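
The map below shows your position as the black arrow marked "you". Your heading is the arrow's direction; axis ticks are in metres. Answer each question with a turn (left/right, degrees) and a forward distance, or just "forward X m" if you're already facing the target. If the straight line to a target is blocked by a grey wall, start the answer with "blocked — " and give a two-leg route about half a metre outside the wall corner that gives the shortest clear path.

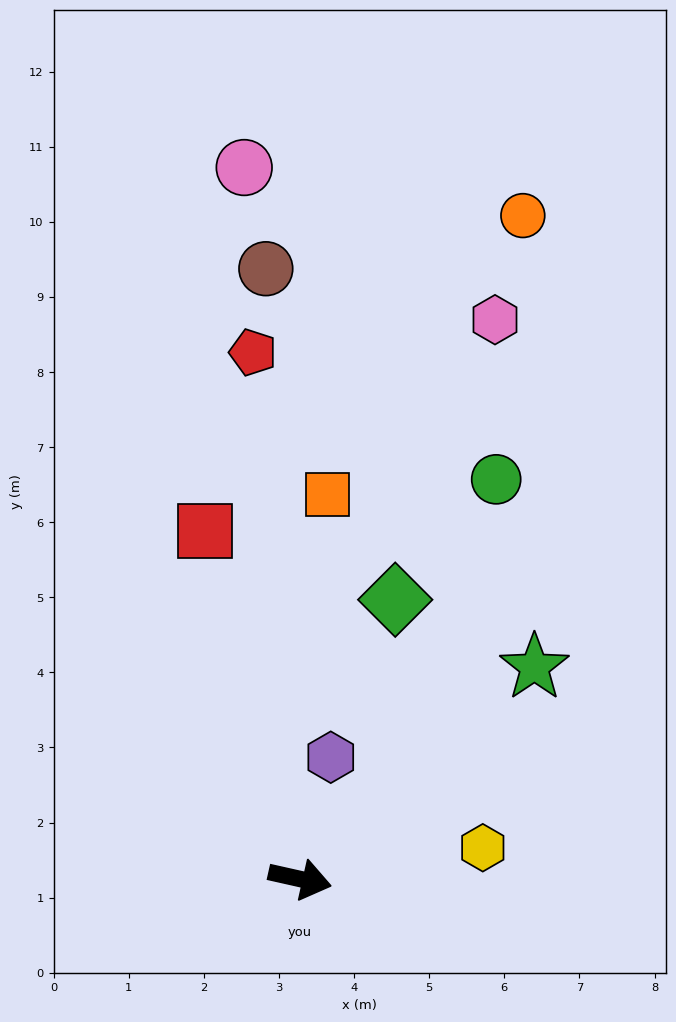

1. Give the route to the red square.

turn left 118°, forward 4.8 m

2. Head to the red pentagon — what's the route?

turn left 108°, forward 7.0 m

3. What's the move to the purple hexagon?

turn left 88°, forward 1.7 m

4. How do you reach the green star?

turn left 55°, forward 4.2 m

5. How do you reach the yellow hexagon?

turn left 22°, forward 2.5 m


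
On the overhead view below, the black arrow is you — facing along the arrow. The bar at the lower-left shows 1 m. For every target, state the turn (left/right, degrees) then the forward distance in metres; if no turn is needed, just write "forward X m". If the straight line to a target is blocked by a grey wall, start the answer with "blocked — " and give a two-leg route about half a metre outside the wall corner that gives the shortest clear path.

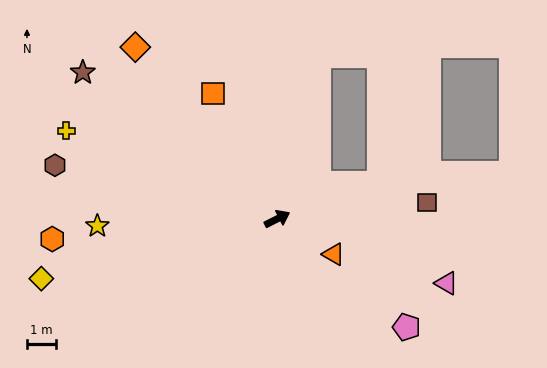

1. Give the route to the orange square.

turn left 90°, forward 4.8 m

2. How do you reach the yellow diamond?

turn left 167°, forward 8.3 m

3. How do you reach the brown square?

turn right 21°, forward 5.1 m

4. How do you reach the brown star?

turn left 116°, forward 8.3 m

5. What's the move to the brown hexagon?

turn left 140°, forward 7.8 m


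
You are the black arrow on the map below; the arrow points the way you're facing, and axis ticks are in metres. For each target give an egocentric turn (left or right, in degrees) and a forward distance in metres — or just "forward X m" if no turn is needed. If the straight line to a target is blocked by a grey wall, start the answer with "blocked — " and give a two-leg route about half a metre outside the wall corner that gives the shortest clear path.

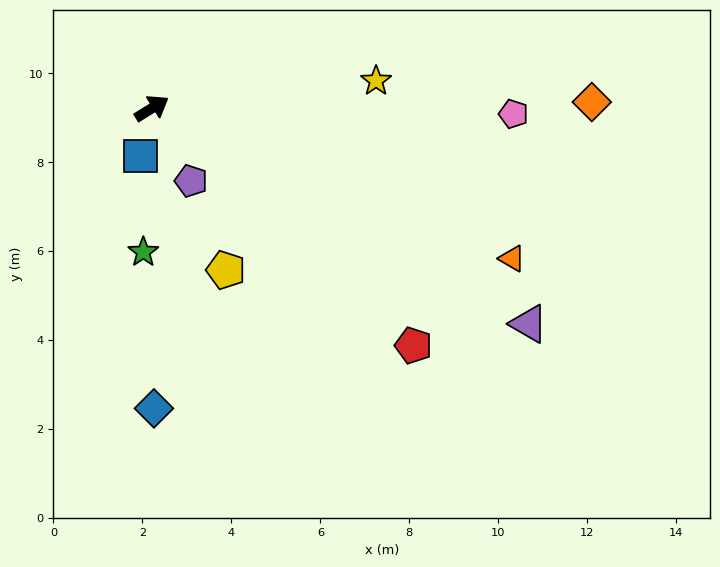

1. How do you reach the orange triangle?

turn right 54°, forward 8.8 m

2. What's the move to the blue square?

turn right 135°, forward 1.1 m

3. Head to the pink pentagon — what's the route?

turn right 33°, forward 8.1 m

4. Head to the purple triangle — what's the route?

turn right 62°, forward 9.8 m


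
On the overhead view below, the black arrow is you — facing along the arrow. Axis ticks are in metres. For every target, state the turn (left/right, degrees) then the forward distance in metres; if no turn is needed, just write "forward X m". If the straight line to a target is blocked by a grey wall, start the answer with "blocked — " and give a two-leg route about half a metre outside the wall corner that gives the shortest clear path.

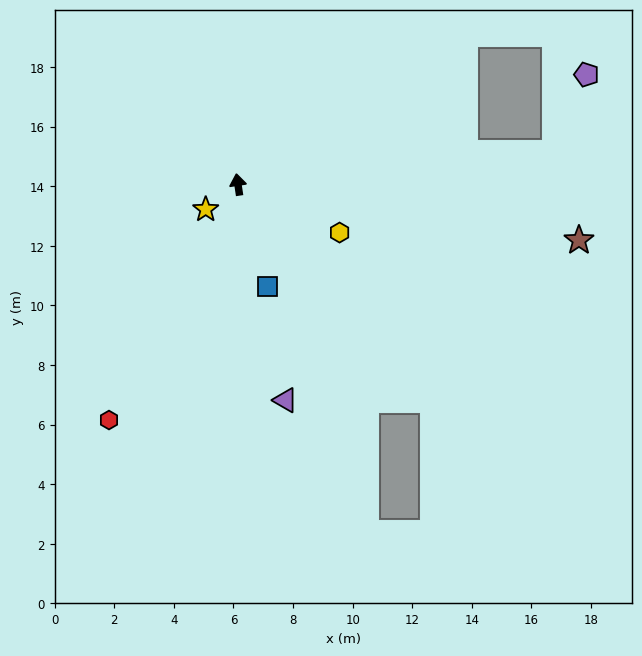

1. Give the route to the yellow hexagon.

turn right 124°, forward 3.8 m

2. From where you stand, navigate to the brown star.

turn right 108°, forward 11.6 m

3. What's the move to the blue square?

turn right 172°, forward 3.6 m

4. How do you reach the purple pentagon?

blocked — turn right 93°, forward 10.7 m, then turn left 62°, forward 2.8 m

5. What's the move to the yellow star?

turn left 119°, forward 1.4 m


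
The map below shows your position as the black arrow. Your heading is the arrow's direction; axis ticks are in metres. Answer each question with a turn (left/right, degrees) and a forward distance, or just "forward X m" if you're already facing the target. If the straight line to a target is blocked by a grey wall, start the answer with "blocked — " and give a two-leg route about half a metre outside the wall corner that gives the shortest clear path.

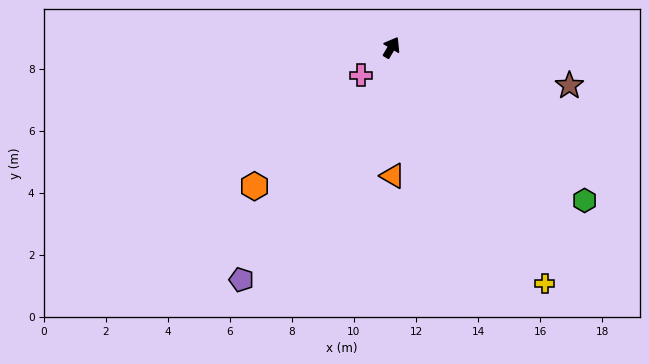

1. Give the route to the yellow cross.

turn right 116°, forward 9.1 m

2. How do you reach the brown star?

turn right 72°, forward 5.9 m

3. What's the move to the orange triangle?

turn right 149°, forward 4.1 m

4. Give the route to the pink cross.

turn left 163°, forward 1.3 m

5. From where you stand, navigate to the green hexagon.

turn right 98°, forward 7.9 m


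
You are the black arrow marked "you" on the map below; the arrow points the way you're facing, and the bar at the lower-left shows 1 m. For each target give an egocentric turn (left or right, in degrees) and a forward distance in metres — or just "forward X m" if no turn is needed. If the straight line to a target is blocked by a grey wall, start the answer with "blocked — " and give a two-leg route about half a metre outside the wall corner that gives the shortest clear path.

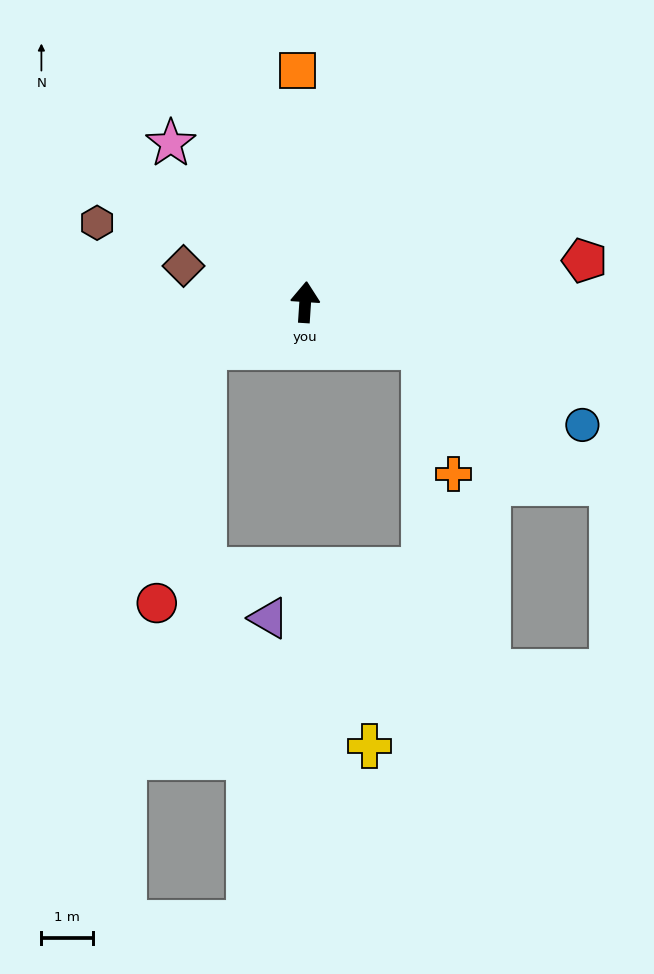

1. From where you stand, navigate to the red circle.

blocked — turn left 118°, forward 2.2 m, then turn left 55°, forward 5.1 m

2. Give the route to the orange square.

turn left 6°, forward 4.5 m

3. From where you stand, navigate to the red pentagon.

turn right 78°, forward 5.5 m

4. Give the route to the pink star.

turn left 44°, forward 4.1 m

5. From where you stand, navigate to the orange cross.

blocked — turn right 107°, forward 2.5 m, then turn right 56°, forward 2.5 m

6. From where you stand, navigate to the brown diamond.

turn left 77°, forward 2.5 m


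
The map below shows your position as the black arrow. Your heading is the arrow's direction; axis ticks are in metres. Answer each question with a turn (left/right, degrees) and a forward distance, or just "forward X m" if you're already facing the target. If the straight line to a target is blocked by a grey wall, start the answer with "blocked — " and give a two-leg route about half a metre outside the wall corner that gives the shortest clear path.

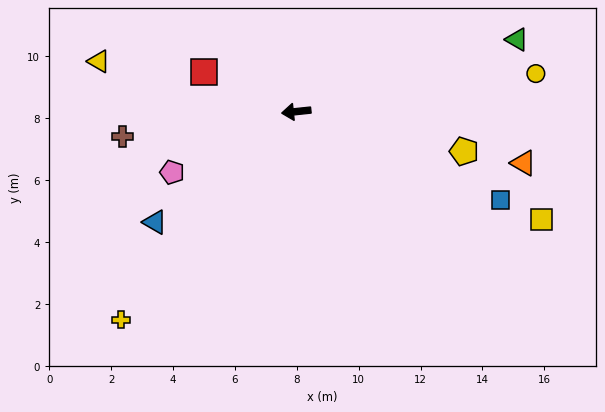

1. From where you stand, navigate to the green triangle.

turn right 168°, forward 7.5 m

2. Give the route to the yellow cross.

turn left 44°, forward 8.8 m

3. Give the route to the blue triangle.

turn left 32°, forward 5.8 m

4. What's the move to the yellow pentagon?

turn left 161°, forward 5.6 m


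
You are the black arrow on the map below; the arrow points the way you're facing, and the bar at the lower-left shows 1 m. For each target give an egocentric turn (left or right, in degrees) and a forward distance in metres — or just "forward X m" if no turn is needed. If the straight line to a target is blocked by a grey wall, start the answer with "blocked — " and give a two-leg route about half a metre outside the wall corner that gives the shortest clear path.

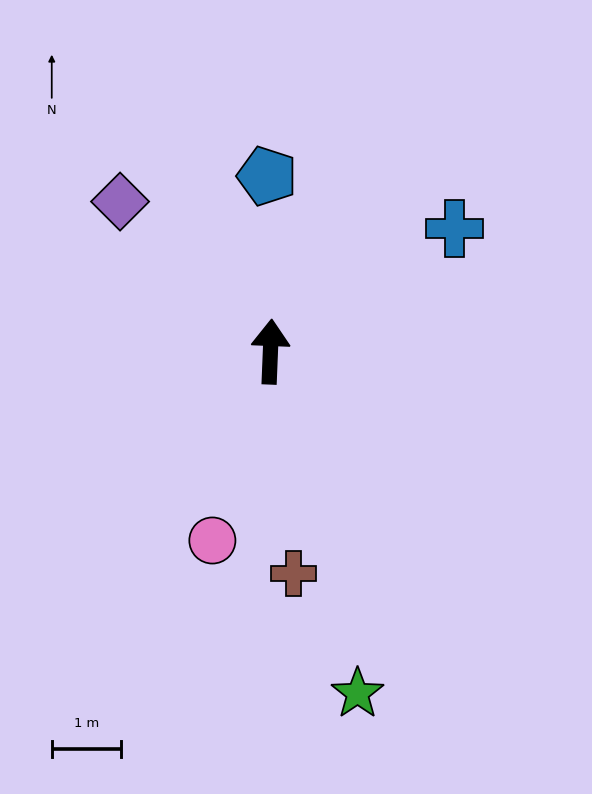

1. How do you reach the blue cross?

turn right 54°, forward 3.2 m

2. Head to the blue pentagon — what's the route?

turn left 3°, forward 2.5 m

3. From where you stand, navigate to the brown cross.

turn right 172°, forward 3.2 m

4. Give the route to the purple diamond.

turn left 47°, forward 3.1 m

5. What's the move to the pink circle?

turn left 165°, forward 2.9 m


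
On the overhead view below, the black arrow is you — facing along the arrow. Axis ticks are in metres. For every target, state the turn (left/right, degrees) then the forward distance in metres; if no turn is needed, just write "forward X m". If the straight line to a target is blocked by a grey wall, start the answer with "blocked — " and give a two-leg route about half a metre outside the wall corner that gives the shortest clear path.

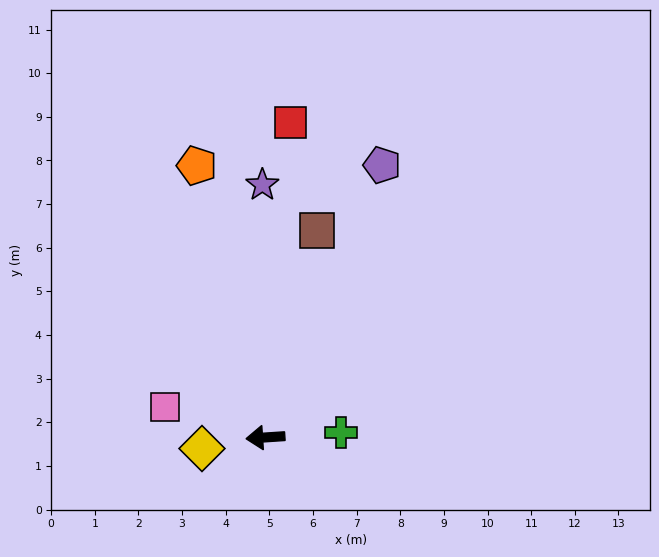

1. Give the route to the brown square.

turn right 108°, forward 4.9 m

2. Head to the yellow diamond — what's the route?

turn left 6°, forward 1.5 m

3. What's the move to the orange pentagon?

turn right 80°, forward 6.4 m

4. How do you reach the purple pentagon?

turn right 117°, forward 6.8 m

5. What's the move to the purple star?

turn right 93°, forward 5.8 m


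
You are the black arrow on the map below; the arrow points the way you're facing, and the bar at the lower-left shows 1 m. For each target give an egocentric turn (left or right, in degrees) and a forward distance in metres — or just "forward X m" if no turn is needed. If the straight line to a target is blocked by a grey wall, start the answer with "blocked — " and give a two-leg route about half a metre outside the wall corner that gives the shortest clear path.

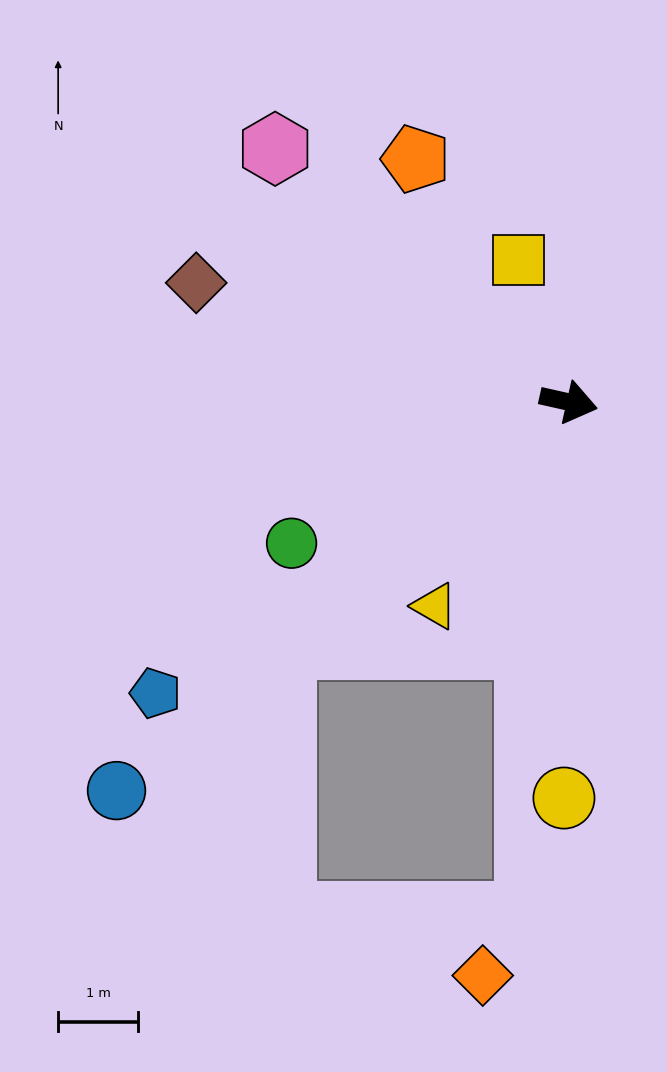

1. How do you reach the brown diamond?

turn left 175°, forward 4.9 m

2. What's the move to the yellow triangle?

turn right 111°, forward 3.1 m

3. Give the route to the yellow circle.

turn right 78°, forward 5.0 m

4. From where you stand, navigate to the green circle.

turn right 140°, forward 3.9 m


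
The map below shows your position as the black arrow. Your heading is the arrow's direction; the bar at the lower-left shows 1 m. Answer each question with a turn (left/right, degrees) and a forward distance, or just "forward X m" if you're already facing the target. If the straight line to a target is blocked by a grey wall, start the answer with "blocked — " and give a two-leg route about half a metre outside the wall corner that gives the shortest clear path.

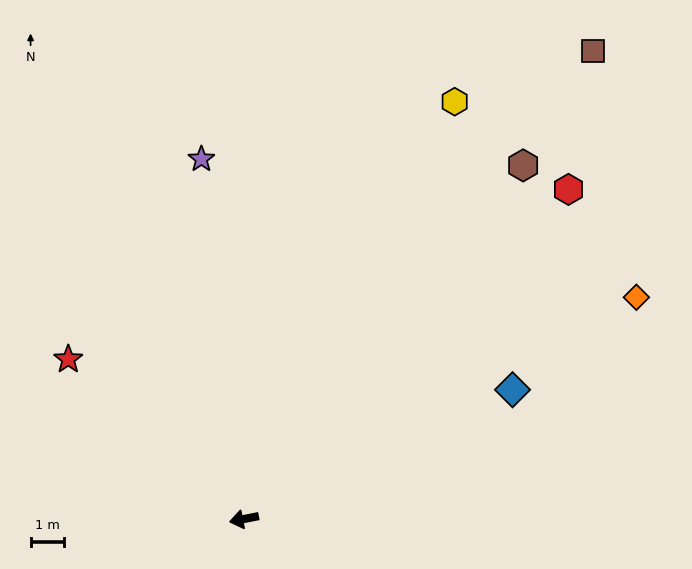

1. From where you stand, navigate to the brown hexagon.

turn right 139°, forward 13.3 m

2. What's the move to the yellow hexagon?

turn right 128°, forward 13.8 m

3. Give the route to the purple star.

turn right 94°, forward 10.7 m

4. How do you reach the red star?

turn right 53°, forward 7.0 m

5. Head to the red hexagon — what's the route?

turn right 146°, forward 13.7 m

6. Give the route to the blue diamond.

turn right 165°, forward 8.8 m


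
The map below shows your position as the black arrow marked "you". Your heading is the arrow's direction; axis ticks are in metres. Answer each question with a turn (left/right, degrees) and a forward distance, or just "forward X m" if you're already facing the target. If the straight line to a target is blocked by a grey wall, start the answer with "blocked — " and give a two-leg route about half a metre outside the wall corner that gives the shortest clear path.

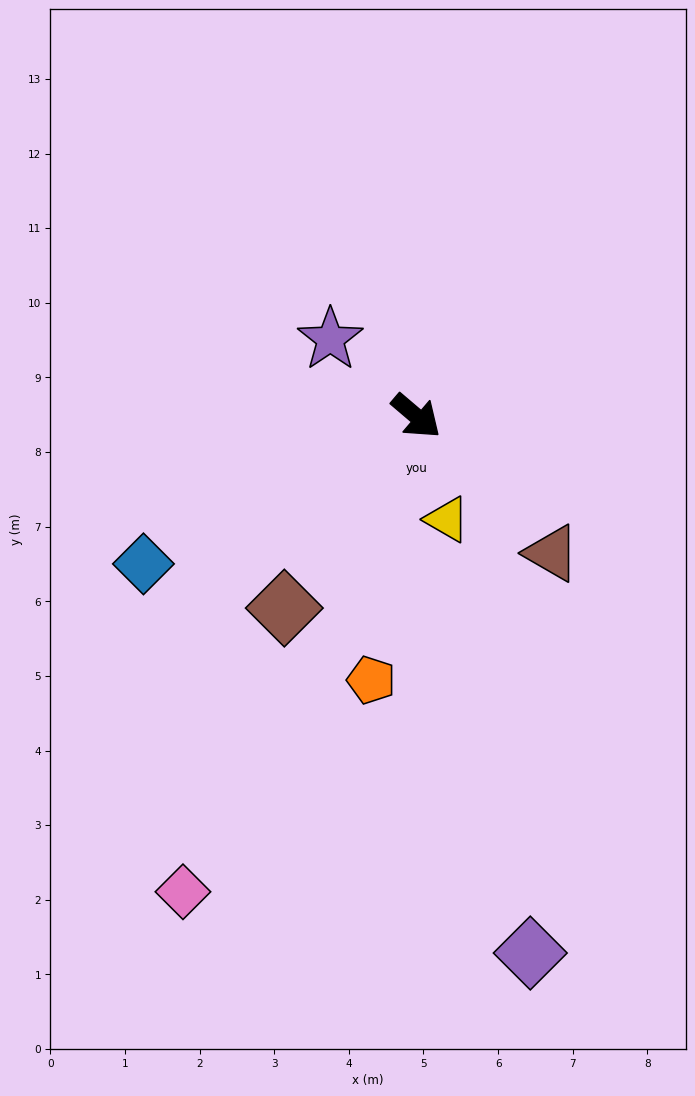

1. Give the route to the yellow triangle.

turn right 33°, forward 1.4 m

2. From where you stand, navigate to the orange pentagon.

turn right 59°, forward 3.6 m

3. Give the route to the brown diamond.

turn right 84°, forward 3.1 m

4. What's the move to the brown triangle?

turn right 5°, forward 2.6 m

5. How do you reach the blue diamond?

turn right 111°, forward 4.2 m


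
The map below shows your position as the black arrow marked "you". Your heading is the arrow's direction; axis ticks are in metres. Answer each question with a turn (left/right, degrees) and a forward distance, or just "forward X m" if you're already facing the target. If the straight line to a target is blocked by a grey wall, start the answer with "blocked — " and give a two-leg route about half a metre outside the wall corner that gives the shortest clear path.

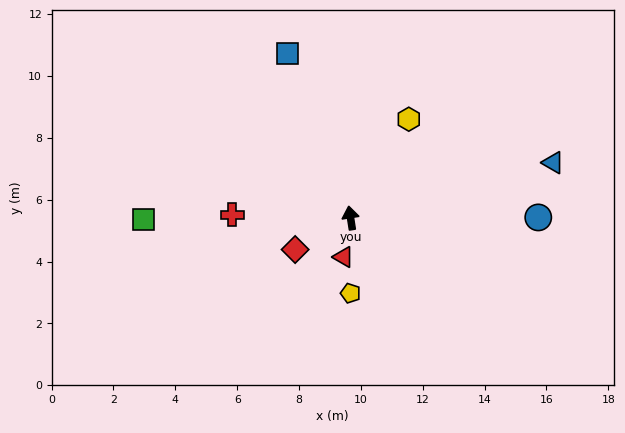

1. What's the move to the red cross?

turn left 80°, forward 3.8 m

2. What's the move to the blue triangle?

turn right 84°, forward 6.8 m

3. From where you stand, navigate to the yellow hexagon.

turn right 39°, forward 3.7 m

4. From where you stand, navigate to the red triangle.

turn left 161°, forward 1.3 m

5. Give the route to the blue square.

turn left 12°, forward 5.7 m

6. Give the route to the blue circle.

turn right 99°, forward 6.1 m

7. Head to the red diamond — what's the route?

turn left 111°, forward 2.1 m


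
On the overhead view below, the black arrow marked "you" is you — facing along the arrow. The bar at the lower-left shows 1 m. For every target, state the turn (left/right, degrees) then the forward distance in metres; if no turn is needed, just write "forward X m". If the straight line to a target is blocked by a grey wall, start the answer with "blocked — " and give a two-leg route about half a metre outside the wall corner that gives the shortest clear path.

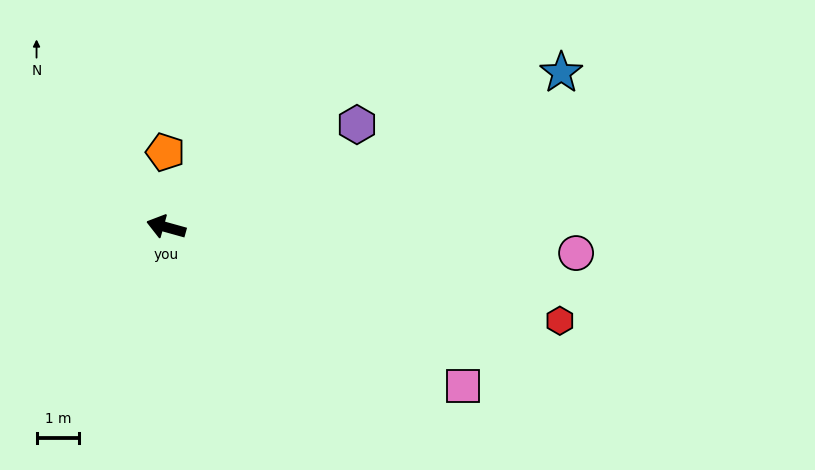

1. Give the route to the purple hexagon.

turn right 136°, forward 5.1 m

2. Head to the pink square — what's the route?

turn left 167°, forward 7.9 m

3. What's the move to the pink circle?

turn right 168°, forward 9.6 m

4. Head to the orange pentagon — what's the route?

turn right 74°, forward 1.8 m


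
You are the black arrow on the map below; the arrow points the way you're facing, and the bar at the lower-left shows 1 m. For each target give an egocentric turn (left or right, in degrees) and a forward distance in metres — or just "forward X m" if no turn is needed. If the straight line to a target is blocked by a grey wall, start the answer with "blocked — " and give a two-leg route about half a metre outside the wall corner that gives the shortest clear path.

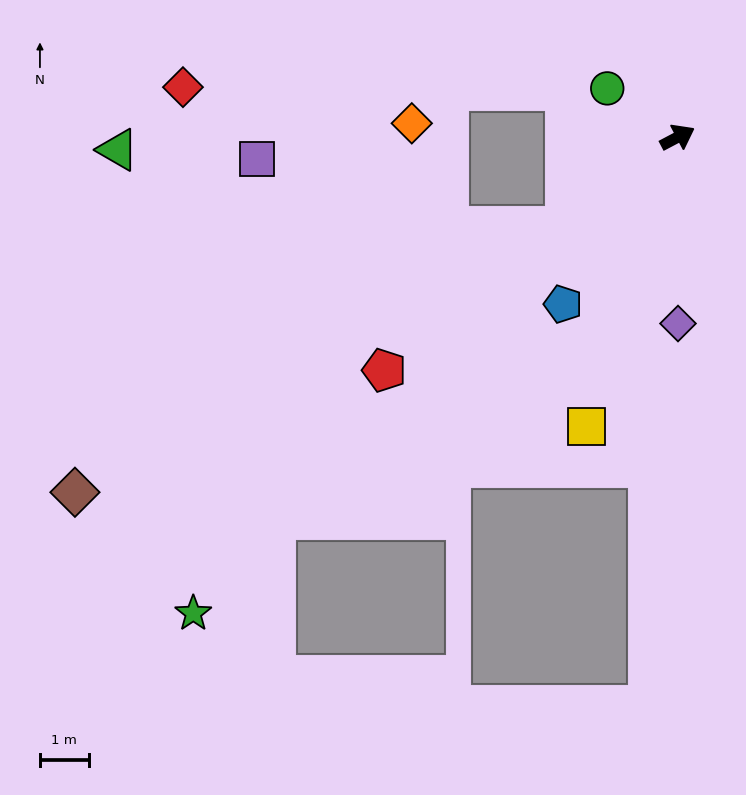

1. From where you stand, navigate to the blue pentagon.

turn right 152°, forward 4.2 m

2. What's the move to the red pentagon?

turn right 169°, forward 7.7 m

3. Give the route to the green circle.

turn left 117°, forward 1.8 m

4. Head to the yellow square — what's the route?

turn right 135°, forward 6.2 m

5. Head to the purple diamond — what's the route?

turn right 118°, forward 3.8 m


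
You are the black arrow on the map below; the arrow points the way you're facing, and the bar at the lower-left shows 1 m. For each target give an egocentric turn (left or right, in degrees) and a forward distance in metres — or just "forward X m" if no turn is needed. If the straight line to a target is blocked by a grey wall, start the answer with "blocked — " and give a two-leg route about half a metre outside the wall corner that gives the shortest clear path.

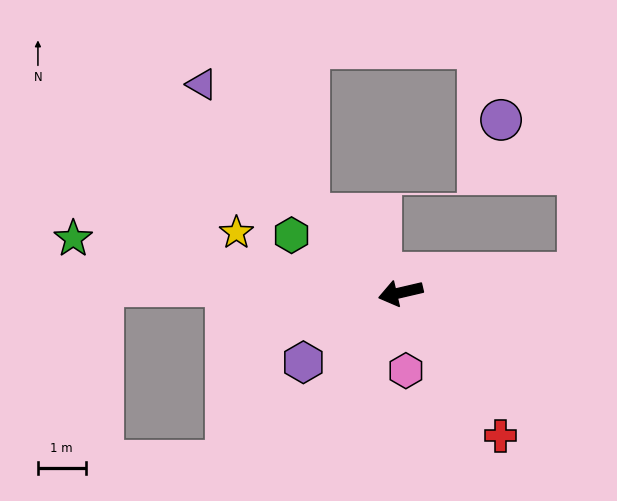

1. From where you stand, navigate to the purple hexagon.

turn left 22°, forward 2.5 m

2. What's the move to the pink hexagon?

turn left 81°, forward 1.6 m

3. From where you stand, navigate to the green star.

turn right 23°, forward 7.0 m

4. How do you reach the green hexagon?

turn right 41°, forward 2.6 m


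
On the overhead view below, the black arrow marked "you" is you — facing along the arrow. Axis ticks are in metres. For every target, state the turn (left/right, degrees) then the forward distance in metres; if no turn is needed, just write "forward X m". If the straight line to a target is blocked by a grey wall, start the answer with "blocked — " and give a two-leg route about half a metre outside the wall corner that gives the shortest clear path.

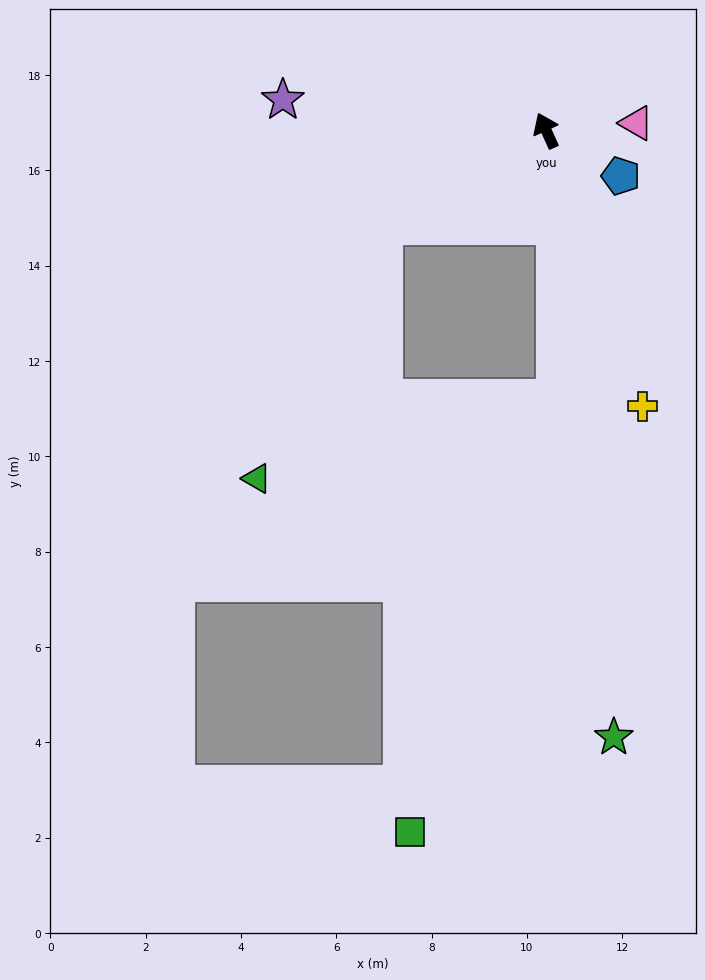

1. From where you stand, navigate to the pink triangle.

turn right 110°, forward 1.9 m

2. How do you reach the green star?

turn left 162°, forward 12.8 m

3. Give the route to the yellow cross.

turn left 175°, forward 6.1 m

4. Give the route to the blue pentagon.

turn right 146°, forward 1.8 m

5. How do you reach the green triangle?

blocked — turn left 96°, forward 4.0 m, then turn left 33°, forward 5.9 m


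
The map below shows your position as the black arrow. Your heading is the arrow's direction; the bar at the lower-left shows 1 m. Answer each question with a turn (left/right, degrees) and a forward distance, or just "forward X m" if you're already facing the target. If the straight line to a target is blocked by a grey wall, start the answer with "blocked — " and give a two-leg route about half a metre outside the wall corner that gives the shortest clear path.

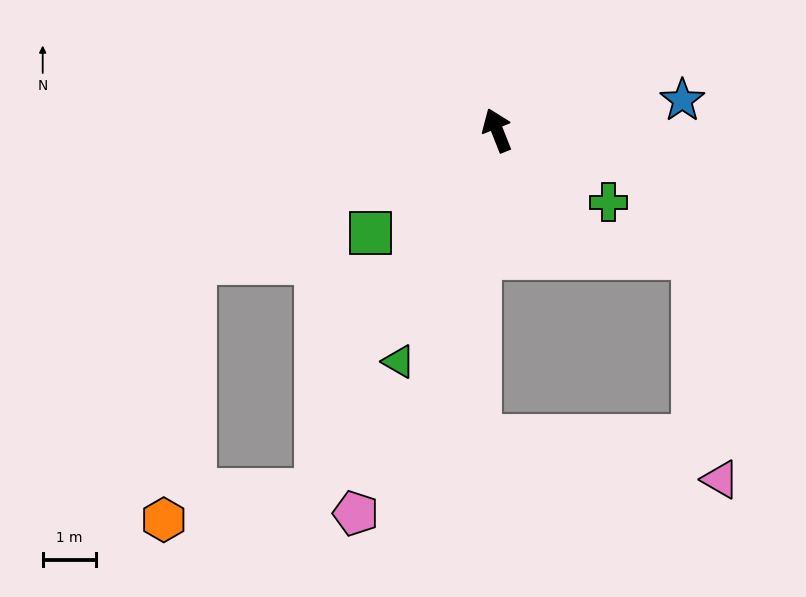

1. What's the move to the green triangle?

turn left 135°, forward 4.7 m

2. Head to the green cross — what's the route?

turn right 145°, forward 2.5 m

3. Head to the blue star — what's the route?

turn right 102°, forward 3.5 m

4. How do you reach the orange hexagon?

blocked — turn left 92°, forward 6.2 m, then turn left 60°, forward 4.9 m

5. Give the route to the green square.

turn left 107°, forward 3.1 m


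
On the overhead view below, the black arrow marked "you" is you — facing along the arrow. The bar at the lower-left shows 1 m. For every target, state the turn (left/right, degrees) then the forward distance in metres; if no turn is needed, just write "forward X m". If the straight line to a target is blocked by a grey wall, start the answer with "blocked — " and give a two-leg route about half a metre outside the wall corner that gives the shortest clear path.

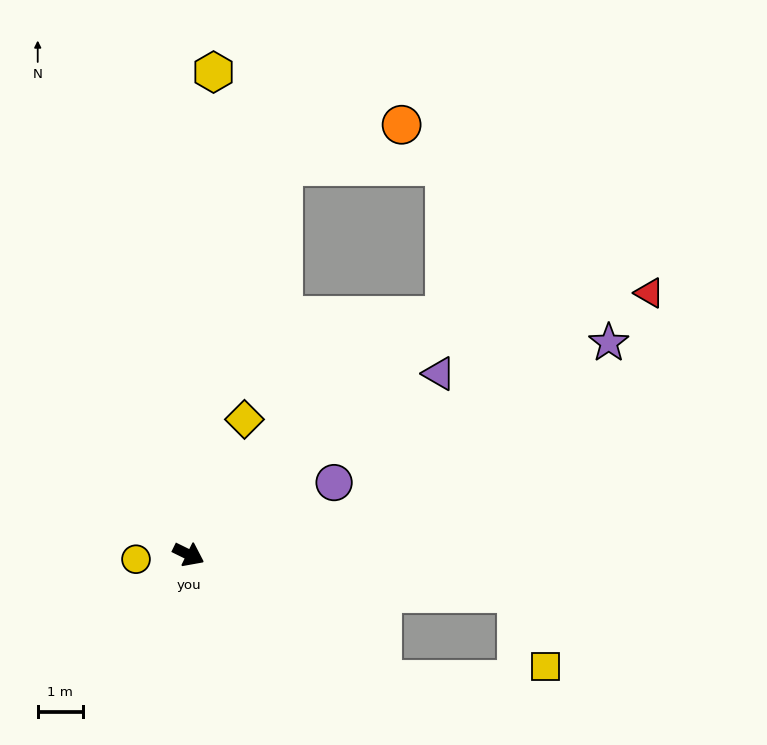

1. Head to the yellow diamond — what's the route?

turn left 94°, forward 3.3 m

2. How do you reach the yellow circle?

turn right 149°, forward 1.2 m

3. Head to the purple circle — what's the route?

turn left 53°, forward 3.6 m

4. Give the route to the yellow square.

blocked — turn left 19°, forward 7.3 m, then turn right 61°, forward 1.8 m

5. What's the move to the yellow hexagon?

turn left 113°, forward 10.7 m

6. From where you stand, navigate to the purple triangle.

turn left 62°, forward 6.9 m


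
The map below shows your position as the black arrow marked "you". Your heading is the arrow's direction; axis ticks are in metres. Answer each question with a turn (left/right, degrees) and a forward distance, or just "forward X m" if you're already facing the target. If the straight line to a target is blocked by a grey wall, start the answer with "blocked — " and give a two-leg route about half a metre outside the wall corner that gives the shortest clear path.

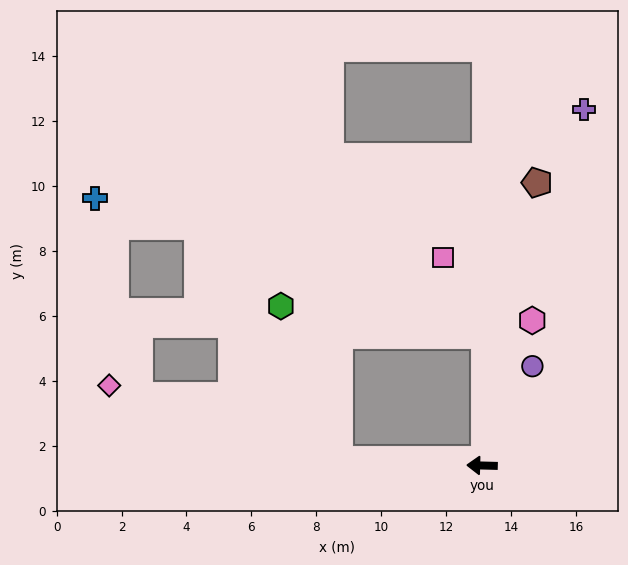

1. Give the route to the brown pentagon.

turn right 100°, forward 8.9 m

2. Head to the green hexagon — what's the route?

blocked — forward 4.4 m, then turn right 68°, forward 5.1 m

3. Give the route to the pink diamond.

blocked — forward 4.4 m, then turn right 16°, forward 7.4 m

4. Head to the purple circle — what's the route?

turn right 115°, forward 3.4 m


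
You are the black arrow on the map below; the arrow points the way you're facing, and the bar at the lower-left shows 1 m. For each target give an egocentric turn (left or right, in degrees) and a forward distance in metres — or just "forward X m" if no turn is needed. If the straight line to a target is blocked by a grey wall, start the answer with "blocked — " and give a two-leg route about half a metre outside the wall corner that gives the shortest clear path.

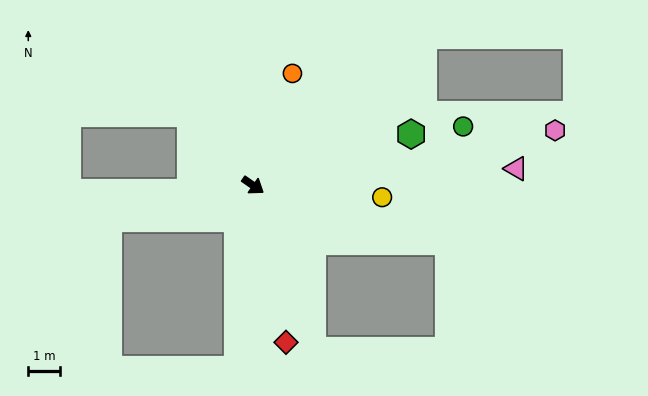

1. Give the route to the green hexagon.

turn left 53°, forward 5.3 m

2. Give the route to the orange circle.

turn left 105°, forward 3.8 m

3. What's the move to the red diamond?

turn right 43°, forward 5.1 m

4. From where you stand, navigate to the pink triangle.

turn left 38°, forward 8.4 m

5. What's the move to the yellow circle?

turn left 29°, forward 4.1 m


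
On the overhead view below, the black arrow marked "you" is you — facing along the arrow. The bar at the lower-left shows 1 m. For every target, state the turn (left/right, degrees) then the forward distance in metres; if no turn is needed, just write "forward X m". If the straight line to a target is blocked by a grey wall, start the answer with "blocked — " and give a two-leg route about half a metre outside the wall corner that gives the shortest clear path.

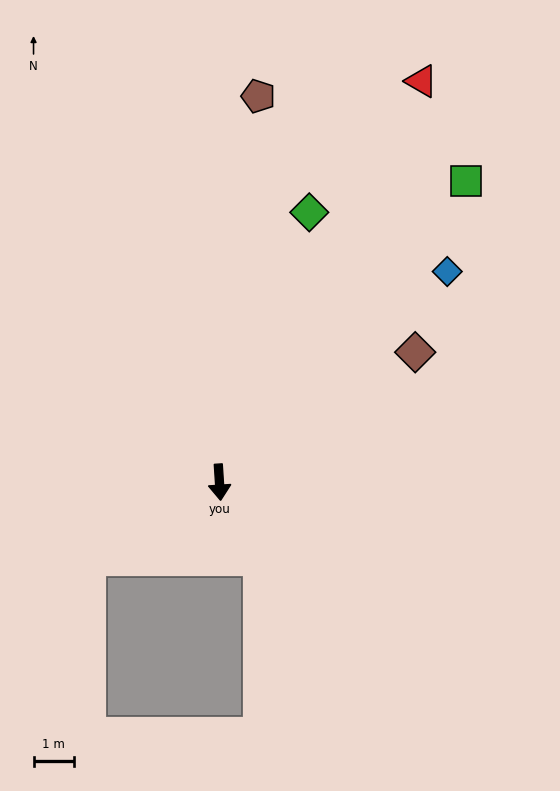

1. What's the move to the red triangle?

turn left 150°, forward 11.2 m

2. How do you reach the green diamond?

turn left 158°, forward 7.1 m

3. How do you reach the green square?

turn left 137°, forward 9.7 m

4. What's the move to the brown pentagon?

turn left 171°, forward 9.7 m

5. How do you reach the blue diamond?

turn left 129°, forward 7.7 m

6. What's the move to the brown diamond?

turn left 120°, forward 5.9 m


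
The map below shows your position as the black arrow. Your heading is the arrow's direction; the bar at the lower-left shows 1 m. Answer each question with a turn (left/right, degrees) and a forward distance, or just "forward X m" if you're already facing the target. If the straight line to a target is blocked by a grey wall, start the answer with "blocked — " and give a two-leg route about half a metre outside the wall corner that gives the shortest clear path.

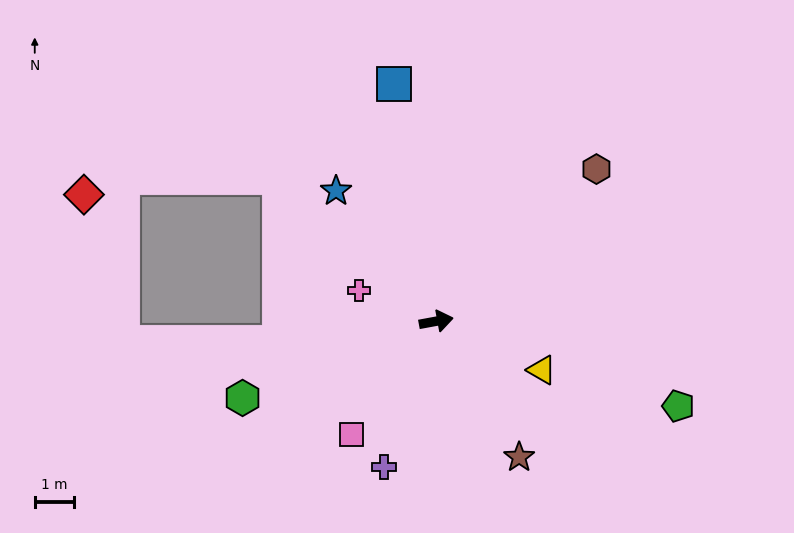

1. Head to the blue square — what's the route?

turn left 90°, forward 6.1 m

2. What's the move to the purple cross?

turn right 120°, forward 3.9 m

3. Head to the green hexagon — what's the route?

turn right 169°, forward 5.3 m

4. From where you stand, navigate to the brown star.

turn right 69°, forward 4.0 m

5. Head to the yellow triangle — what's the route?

turn right 35°, forward 2.9 m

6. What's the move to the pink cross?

turn left 148°, forward 2.1 m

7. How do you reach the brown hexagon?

turn left 33°, forward 5.6 m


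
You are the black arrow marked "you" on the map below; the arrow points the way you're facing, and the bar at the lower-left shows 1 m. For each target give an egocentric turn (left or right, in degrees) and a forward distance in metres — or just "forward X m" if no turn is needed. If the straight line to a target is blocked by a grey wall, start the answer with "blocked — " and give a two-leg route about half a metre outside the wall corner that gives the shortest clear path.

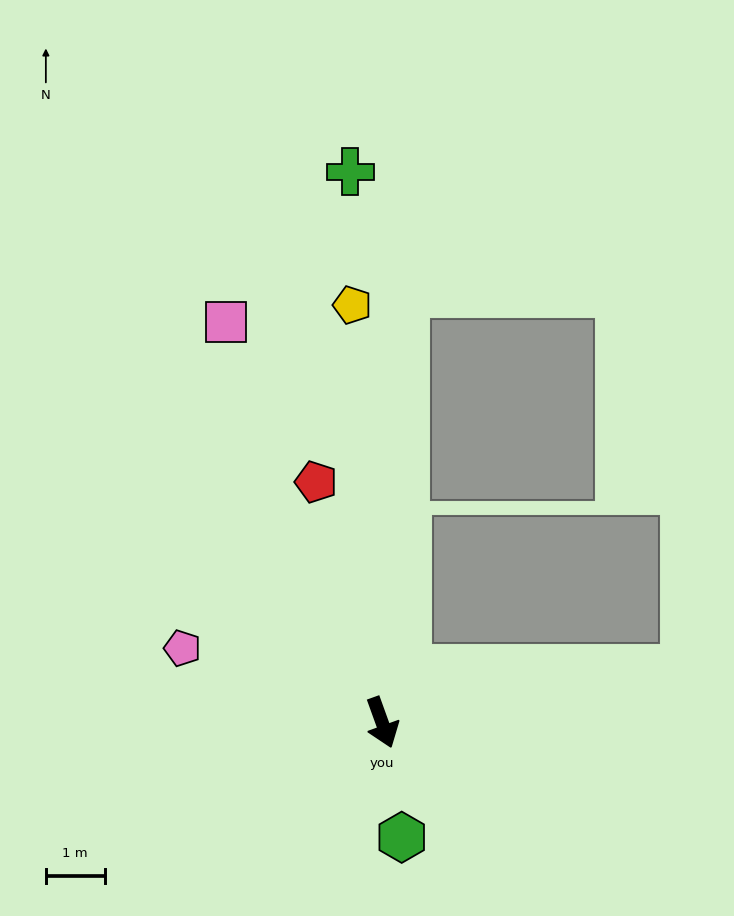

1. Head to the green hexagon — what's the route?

turn right 10°, forward 2.0 m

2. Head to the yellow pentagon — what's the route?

turn left 164°, forward 7.1 m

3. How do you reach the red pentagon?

turn left 176°, forward 4.2 m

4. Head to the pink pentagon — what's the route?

turn right 130°, forward 3.6 m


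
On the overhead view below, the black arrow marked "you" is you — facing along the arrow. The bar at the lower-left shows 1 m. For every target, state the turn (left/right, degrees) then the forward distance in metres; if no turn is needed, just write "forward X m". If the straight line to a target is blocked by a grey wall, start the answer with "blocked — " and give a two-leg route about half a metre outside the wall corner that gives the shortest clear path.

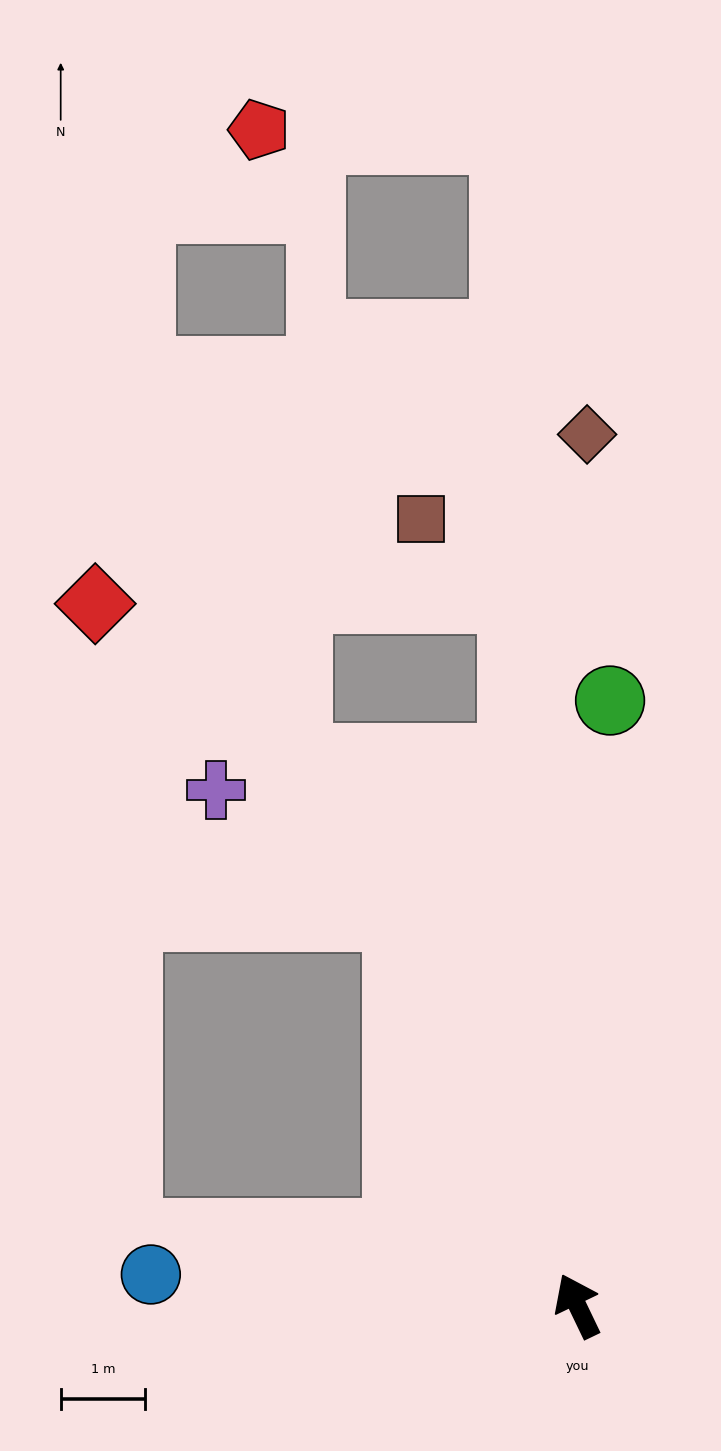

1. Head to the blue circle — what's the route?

turn left 60°, forward 5.1 m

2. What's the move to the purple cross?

blocked — forward 5.1 m, then turn left 30°, forward 2.6 m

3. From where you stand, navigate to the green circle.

turn right 29°, forward 7.2 m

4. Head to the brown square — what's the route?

blocked — turn right 21°, forward 8.5 m, then turn left 45°, forward 1.4 m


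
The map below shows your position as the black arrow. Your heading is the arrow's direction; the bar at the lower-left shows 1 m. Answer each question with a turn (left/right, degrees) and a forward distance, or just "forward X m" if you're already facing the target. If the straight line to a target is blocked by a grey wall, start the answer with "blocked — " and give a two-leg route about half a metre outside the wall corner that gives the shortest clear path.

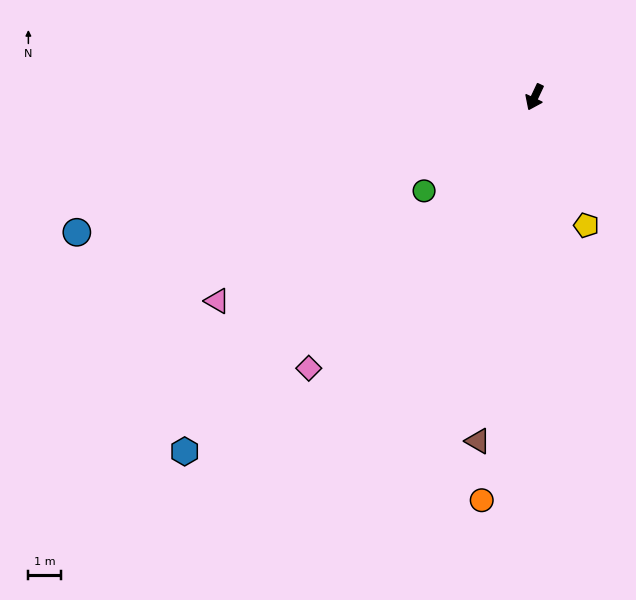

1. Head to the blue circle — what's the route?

turn right 48°, forward 14.8 m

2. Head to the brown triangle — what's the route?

turn left 16°, forward 10.8 m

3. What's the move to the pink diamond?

turn right 15°, forward 10.9 m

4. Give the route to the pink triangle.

turn right 32°, forward 11.7 m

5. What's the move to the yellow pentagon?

turn left 47°, forward 4.3 m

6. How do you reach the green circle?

turn right 24°, forward 4.5 m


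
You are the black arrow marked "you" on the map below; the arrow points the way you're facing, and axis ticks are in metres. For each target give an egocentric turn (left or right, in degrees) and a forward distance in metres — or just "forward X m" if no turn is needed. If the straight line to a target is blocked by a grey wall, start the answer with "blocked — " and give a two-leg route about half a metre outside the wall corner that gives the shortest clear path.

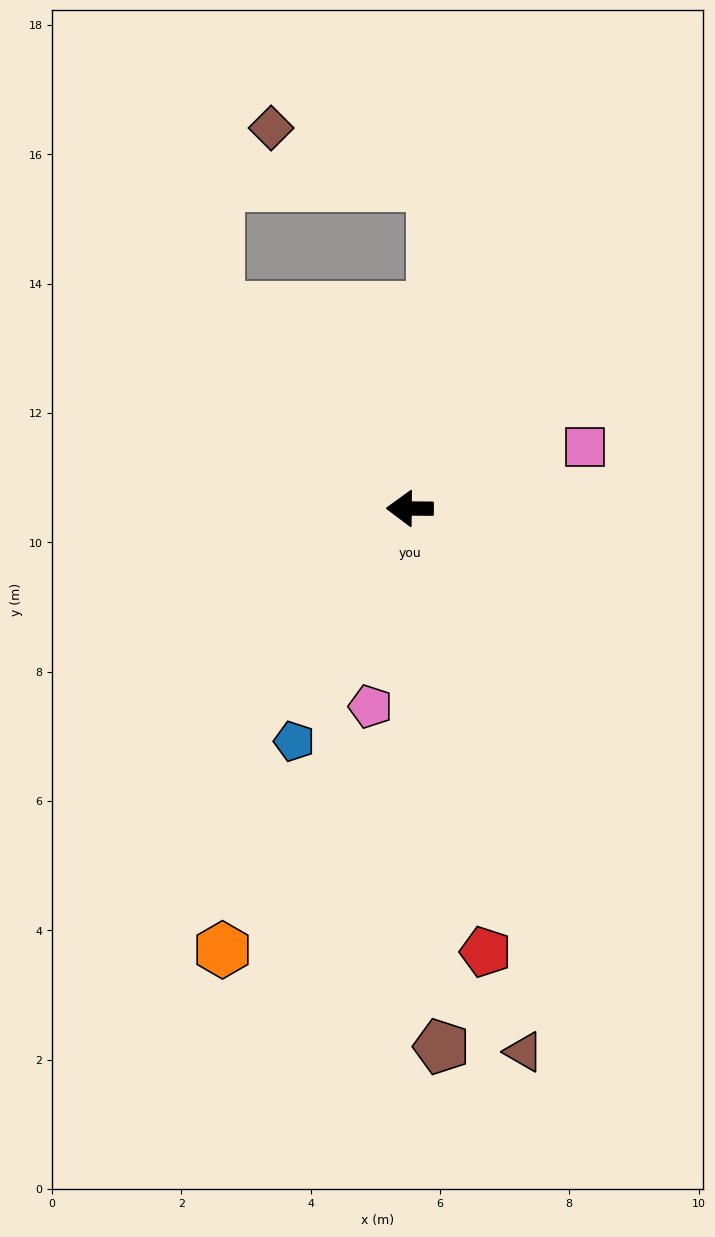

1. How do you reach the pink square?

turn right 160°, forward 2.9 m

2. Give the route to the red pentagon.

turn left 100°, forward 7.0 m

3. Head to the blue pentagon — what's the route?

turn left 64°, forward 4.0 m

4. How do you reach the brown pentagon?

turn left 94°, forward 8.3 m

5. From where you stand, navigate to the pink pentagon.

turn left 79°, forward 3.1 m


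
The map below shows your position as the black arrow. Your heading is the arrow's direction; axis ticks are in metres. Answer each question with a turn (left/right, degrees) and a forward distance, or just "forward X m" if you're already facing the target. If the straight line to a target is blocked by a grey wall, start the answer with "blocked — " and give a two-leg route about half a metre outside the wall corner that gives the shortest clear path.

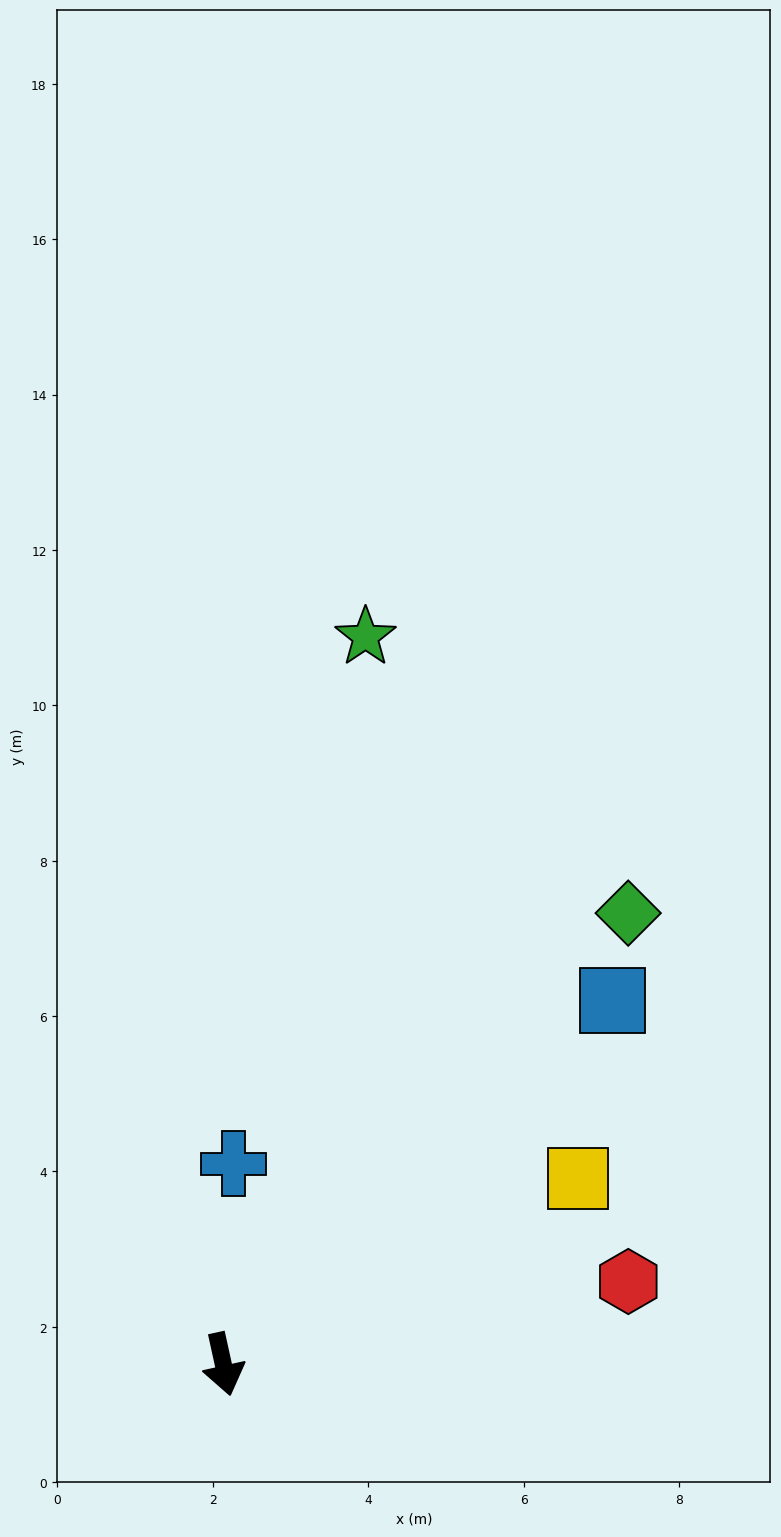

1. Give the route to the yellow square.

turn left 105°, forward 5.2 m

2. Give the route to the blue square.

turn left 121°, forward 6.9 m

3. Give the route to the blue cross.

turn left 165°, forward 2.6 m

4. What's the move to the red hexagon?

turn left 89°, forward 5.3 m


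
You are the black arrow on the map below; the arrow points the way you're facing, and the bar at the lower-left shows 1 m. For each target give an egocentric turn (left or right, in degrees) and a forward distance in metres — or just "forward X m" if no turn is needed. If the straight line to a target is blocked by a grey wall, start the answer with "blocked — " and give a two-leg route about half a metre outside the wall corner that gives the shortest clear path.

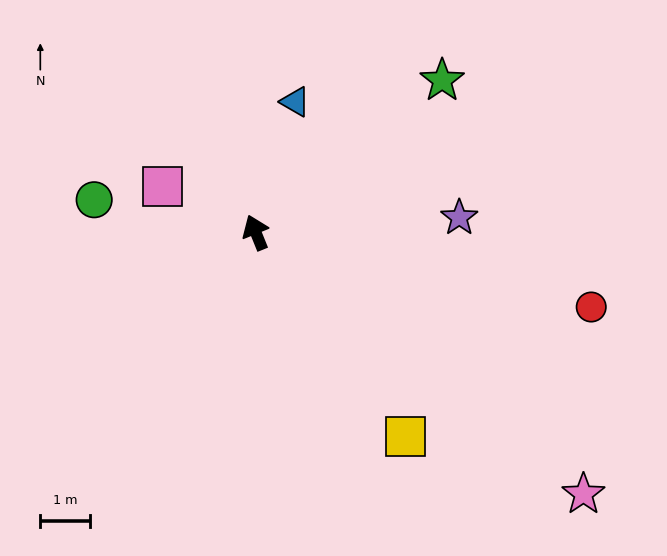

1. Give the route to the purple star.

turn right 108°, forward 4.1 m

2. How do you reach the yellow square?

turn right 166°, forward 5.1 m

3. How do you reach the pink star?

turn right 151°, forward 8.4 m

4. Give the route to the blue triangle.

turn right 39°, forward 2.7 m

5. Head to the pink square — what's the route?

turn left 42°, forward 2.1 m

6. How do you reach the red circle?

turn right 125°, forward 6.9 m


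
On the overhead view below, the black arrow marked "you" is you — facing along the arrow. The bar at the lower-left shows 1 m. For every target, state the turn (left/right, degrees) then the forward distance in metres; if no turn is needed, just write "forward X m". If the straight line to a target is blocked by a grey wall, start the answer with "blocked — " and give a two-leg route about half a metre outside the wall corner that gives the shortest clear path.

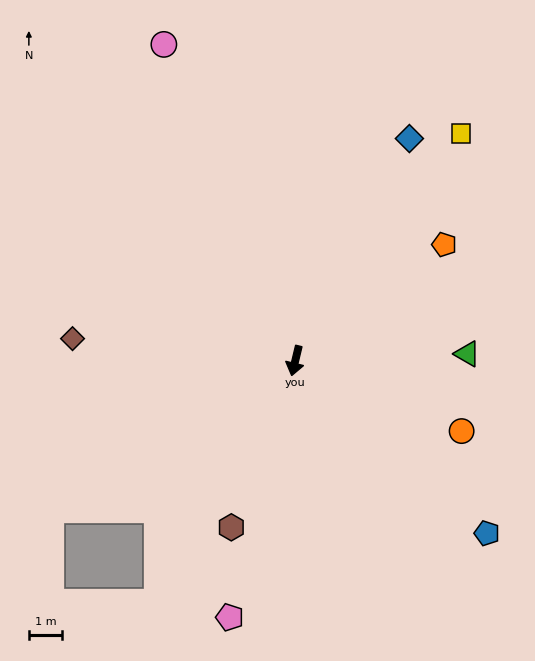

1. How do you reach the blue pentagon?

turn left 62°, forward 7.8 m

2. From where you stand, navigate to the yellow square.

turn left 157°, forward 8.5 m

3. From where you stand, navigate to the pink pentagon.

forward 8.0 m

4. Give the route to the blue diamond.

turn left 166°, forward 7.5 m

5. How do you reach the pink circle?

turn right 144°, forward 10.4 m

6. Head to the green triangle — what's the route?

turn left 106°, forward 5.2 m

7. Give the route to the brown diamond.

turn right 82°, forward 6.8 m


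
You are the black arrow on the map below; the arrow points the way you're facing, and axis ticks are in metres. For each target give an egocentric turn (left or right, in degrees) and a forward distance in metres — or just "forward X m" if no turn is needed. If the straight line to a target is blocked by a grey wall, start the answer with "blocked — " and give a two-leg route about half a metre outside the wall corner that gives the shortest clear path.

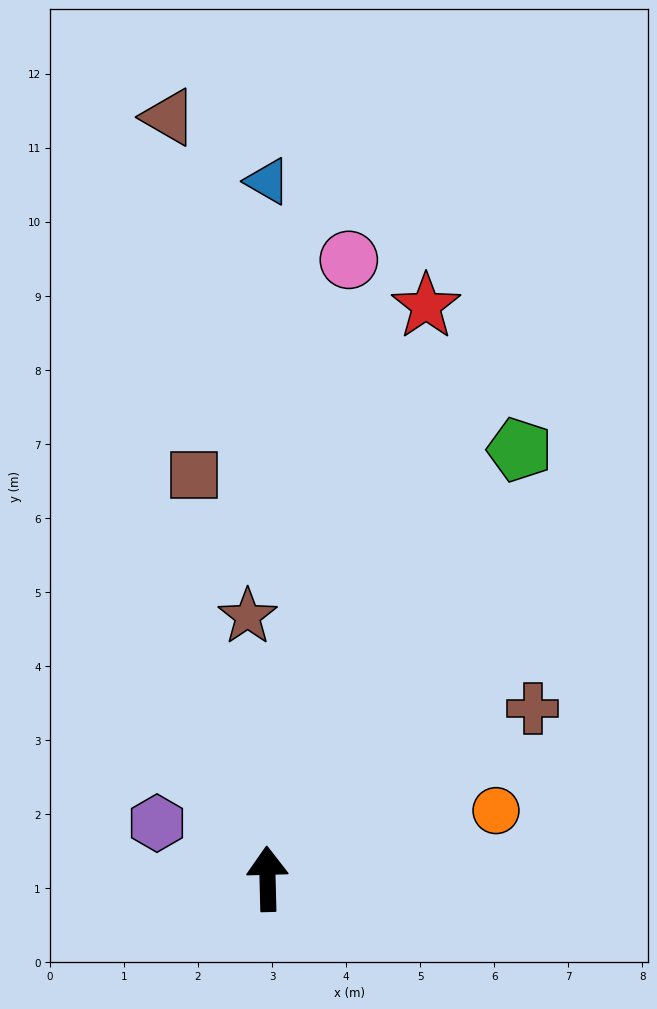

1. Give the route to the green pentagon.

turn right 32°, forward 6.7 m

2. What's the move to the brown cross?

turn right 59°, forward 4.3 m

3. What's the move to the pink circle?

turn right 9°, forward 8.4 m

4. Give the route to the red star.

turn right 17°, forward 8.0 m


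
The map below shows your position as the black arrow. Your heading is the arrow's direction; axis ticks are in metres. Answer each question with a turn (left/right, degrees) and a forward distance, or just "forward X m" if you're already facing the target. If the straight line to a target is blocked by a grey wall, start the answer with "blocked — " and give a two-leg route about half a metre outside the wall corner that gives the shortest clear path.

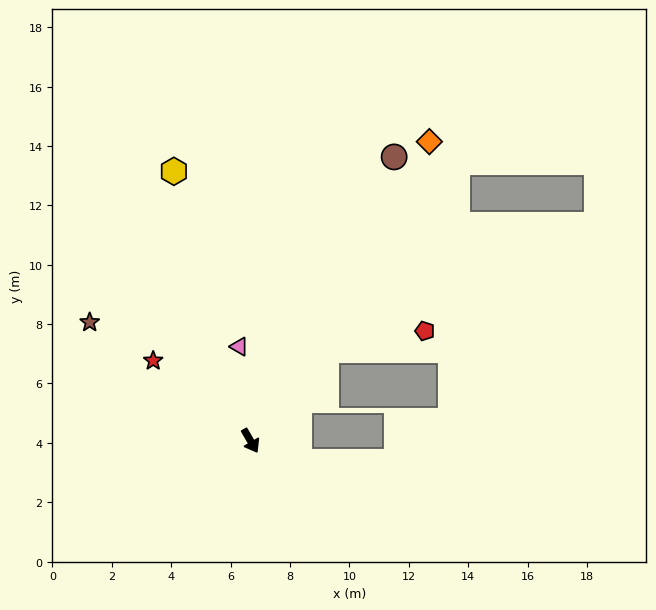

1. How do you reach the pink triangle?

turn left 157°, forward 3.2 m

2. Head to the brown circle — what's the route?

turn left 123°, forward 10.7 m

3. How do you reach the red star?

turn right 160°, forward 4.2 m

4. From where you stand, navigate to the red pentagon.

blocked — turn left 110°, forward 4.0 m, then turn right 39°, forward 3.4 m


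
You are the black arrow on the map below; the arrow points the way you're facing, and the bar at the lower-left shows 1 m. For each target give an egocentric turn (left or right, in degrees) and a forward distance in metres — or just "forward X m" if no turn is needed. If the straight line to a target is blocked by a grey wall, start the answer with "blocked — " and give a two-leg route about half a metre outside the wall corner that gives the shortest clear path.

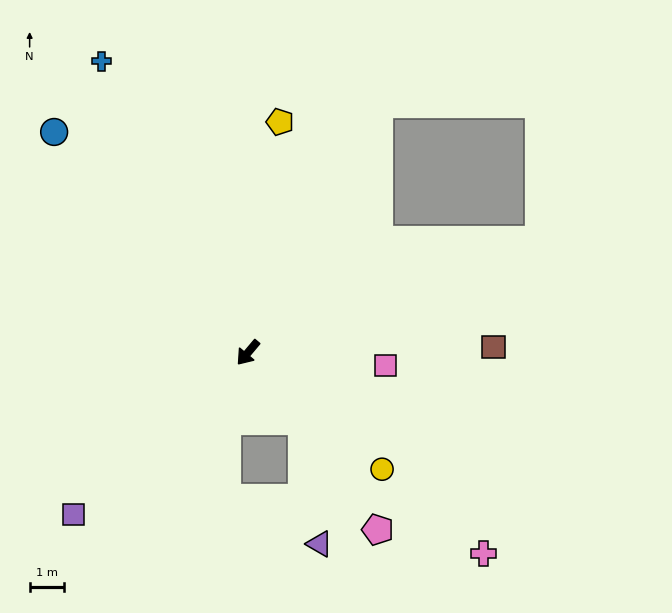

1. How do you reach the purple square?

turn right 7°, forward 7.0 m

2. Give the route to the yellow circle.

turn left 89°, forward 5.2 m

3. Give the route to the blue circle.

turn right 99°, forward 8.6 m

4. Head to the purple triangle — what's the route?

blocked — turn left 79°, forward 2.6 m, then turn right 31°, forward 3.6 m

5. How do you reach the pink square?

turn left 125°, forward 4.1 m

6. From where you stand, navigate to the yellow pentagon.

turn right 148°, forward 6.8 m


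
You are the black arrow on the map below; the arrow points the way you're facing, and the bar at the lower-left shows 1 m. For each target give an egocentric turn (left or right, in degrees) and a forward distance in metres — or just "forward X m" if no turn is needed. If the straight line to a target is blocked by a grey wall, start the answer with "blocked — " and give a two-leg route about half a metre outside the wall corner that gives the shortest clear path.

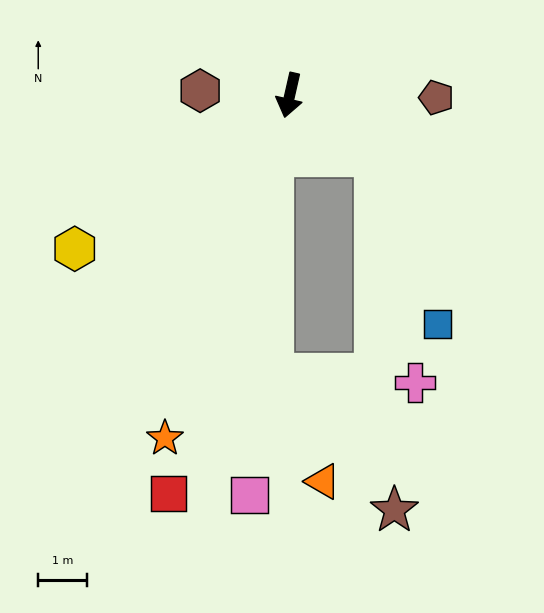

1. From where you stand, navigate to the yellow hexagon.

turn right 42°, forward 5.4 m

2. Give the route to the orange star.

turn right 7°, forward 7.5 m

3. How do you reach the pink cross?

blocked — turn left 67°, forward 2.1 m, then turn right 44°, forward 4.7 m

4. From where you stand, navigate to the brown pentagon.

turn left 102°, forward 3.0 m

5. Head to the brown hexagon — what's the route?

turn right 80°, forward 1.8 m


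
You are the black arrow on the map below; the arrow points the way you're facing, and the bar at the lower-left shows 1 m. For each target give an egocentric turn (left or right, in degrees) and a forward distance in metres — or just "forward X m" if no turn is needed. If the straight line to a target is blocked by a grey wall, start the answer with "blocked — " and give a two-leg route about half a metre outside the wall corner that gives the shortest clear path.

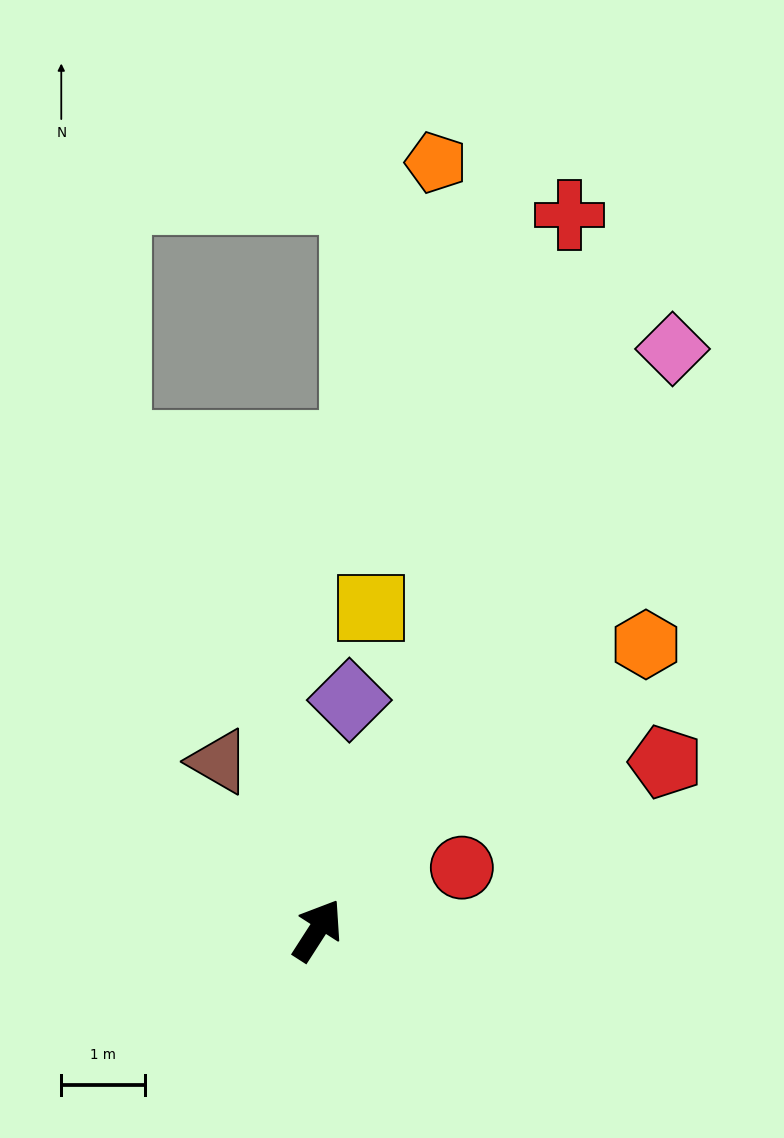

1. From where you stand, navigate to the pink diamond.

forward 8.1 m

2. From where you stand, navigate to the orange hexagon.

turn right 16°, forward 5.2 m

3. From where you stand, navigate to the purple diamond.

turn left 25°, forward 2.8 m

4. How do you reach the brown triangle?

turn left 63°, forward 2.3 m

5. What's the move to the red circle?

turn right 34°, forward 1.9 m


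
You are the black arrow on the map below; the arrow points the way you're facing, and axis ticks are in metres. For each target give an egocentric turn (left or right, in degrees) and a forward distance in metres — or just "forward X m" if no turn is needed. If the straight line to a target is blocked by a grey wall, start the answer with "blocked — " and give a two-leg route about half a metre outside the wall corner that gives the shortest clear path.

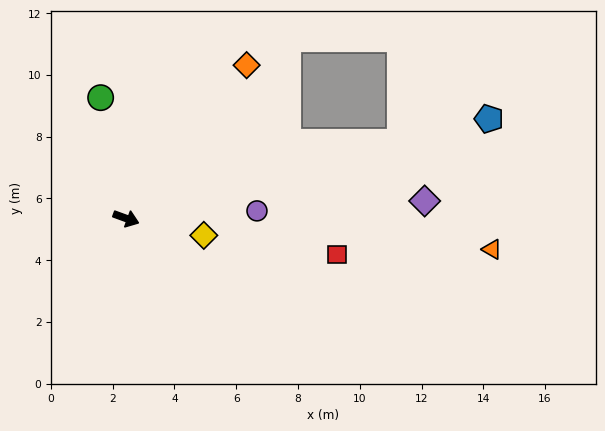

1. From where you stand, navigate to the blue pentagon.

turn left 35°, forward 12.2 m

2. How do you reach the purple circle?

turn left 23°, forward 4.2 m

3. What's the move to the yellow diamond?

turn left 8°, forward 2.6 m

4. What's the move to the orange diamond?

turn left 72°, forward 6.3 m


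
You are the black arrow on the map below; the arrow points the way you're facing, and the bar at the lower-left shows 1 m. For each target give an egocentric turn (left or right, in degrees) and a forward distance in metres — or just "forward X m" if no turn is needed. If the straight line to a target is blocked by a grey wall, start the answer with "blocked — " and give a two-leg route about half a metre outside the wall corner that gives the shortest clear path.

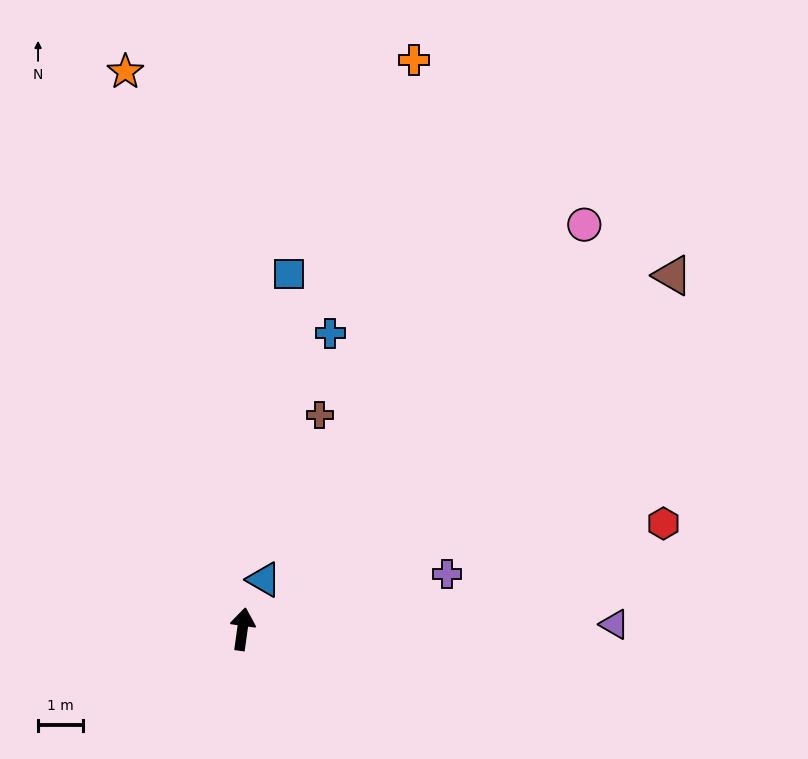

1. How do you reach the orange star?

turn left 20°, forward 12.7 m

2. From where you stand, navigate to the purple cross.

turn right 67°, forward 4.7 m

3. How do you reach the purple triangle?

turn right 81°, forward 8.3 m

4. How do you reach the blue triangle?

turn right 15°, forward 1.2 m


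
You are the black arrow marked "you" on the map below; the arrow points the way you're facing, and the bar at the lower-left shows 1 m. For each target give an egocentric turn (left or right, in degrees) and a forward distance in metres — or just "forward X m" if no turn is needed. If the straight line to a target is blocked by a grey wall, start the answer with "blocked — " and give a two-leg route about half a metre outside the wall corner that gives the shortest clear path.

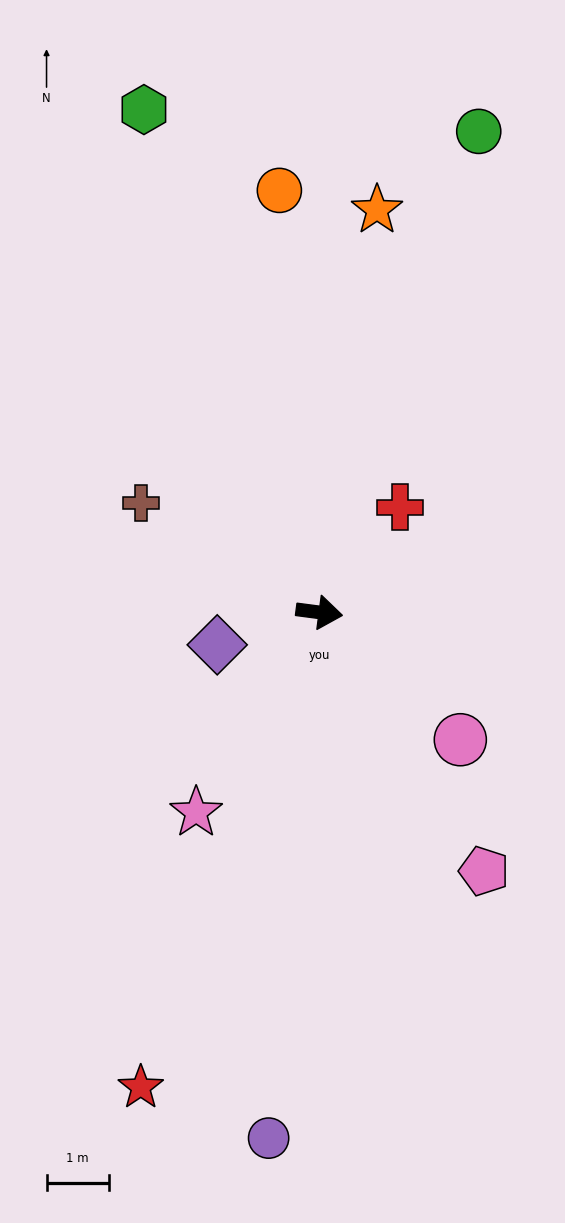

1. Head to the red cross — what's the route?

turn left 60°, forward 2.1 m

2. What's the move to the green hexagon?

turn left 117°, forward 8.6 m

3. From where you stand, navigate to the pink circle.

turn right 35°, forward 3.1 m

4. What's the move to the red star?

turn right 103°, forward 8.2 m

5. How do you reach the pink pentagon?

turn right 50°, forward 4.9 m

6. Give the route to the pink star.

turn right 114°, forward 3.8 m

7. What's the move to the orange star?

turn left 89°, forward 6.6 m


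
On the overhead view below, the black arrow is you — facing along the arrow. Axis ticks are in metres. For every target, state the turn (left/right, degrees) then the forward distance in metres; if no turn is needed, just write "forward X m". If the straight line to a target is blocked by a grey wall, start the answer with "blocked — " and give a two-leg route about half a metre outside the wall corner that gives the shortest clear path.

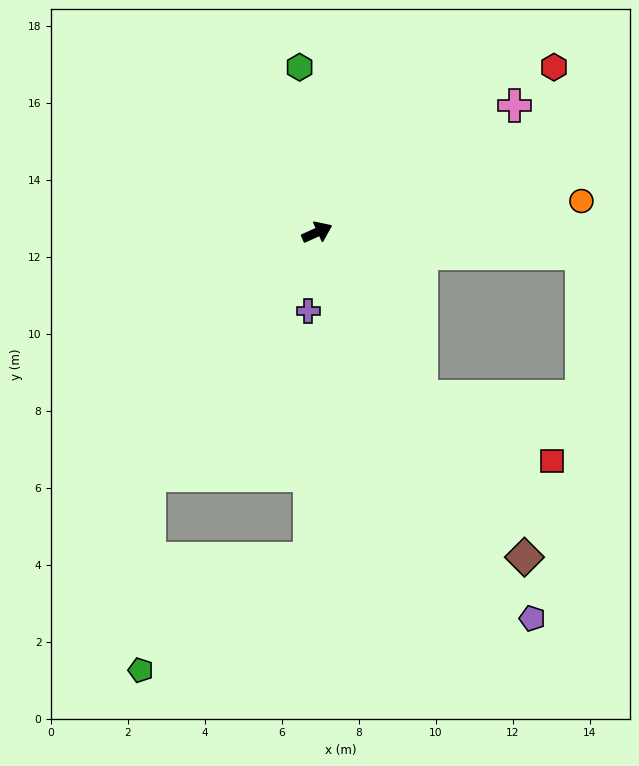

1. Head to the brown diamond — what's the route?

turn right 82°, forward 10.0 m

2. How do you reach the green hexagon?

turn left 72°, forward 4.3 m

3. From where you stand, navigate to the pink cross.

turn left 8°, forward 6.1 m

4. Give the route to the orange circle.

turn right 18°, forward 6.9 m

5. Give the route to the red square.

blocked — turn right 82°, forward 5.0 m, then turn left 31°, forward 3.8 m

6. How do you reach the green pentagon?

blocked — turn right 149°, forward 7.7 m, then turn left 32°, forward 5.0 m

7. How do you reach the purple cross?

turn right 121°, forward 2.1 m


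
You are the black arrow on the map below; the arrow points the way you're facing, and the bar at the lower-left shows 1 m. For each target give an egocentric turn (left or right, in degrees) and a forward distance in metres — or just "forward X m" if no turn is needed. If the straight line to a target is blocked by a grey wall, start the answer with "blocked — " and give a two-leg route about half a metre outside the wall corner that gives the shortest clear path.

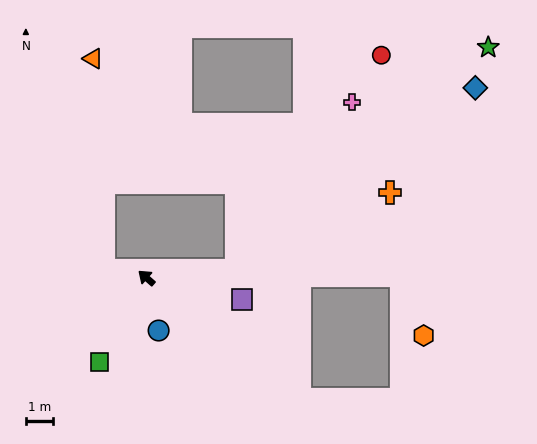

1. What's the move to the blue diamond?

blocked — turn right 134°, forward 3.3 m, then turn left 32°, forward 11.1 m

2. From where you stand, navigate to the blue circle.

turn left 144°, forward 2.0 m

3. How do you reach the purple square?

turn right 152°, forward 3.6 m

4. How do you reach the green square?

turn left 102°, forward 3.6 m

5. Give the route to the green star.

blocked — turn right 134°, forward 3.3 m, then turn left 37°, forward 12.5 m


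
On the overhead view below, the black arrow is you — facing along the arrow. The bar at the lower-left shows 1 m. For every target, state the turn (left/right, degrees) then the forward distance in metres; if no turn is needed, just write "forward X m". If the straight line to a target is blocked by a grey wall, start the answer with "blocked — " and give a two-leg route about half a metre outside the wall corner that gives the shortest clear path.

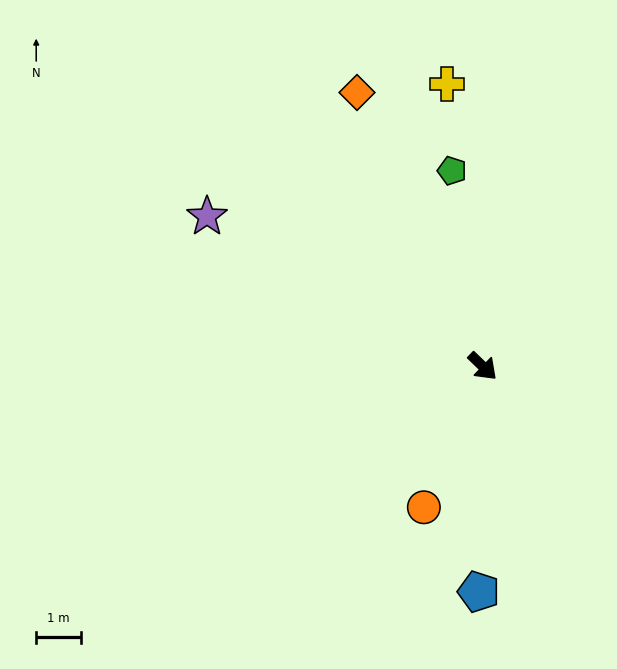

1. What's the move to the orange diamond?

turn left 159°, forward 6.7 m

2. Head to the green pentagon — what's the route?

turn left 143°, forward 4.4 m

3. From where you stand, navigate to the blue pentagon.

turn right 47°, forward 5.0 m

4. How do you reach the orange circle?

turn right 69°, forward 3.4 m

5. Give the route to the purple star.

turn right 165°, forward 7.0 m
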